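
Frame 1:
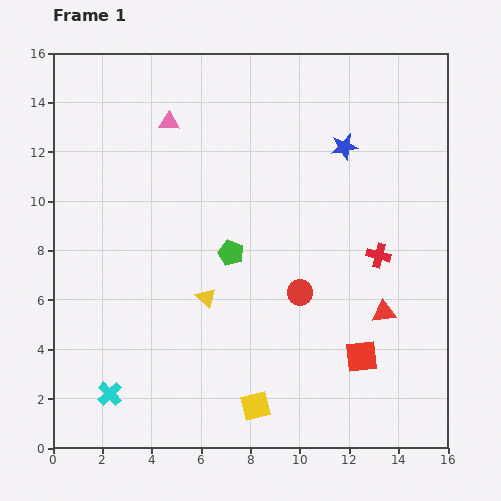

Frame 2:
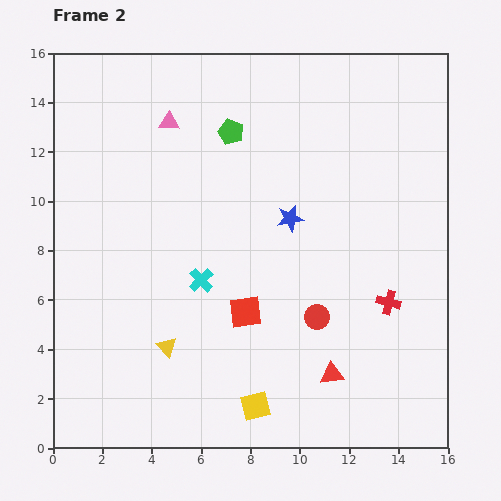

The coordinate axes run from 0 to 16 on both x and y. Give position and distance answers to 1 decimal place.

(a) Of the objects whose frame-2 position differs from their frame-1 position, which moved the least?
the red circle

(moved 1.2)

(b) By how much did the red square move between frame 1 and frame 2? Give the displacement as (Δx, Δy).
(-4.7, 1.8)

The red square was at (12.5, 3.7) in frame 1 and (7.8, 5.5) in frame 2.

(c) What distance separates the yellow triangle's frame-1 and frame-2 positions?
2.6

The yellow triangle moved from (6.2, 6.1) to (4.6, 4.1), a distance of √(1.6² + 2.0²) ≈ 2.6.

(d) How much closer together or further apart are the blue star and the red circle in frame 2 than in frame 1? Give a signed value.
-2.1

Distance in frame 1: 6.2. Distance in frame 2: 4.1.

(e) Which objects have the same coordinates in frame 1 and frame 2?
the pink triangle, the yellow square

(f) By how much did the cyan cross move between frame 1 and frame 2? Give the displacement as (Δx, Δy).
(3.7, 4.6)

The cyan cross was at (2.3, 2.2) in frame 1 and (6.0, 6.8) in frame 2.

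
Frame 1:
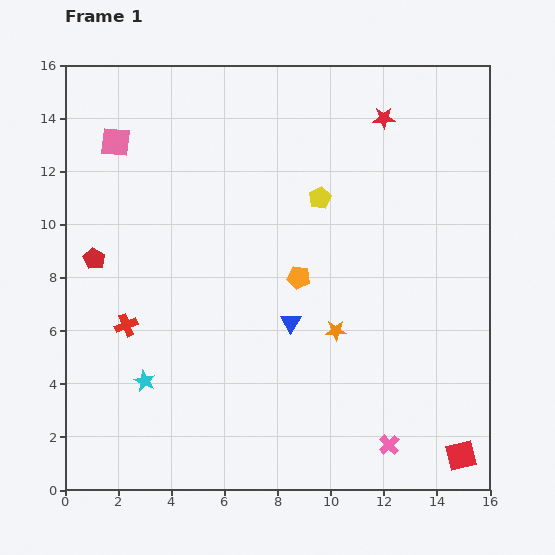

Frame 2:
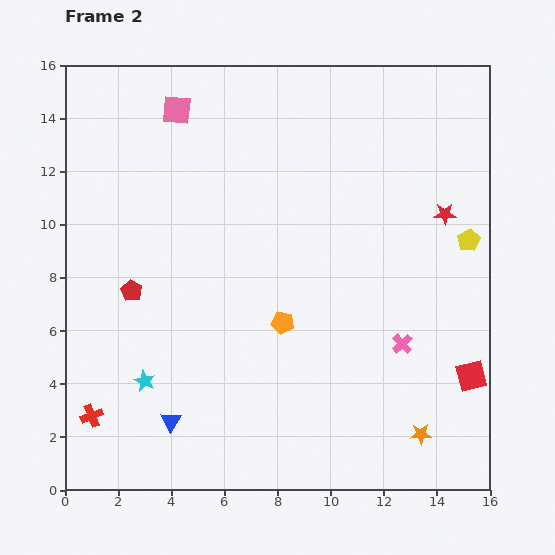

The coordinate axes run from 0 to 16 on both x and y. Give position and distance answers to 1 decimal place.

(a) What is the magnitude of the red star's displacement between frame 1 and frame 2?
4.3

The red star moved from (12.0, 14.0) to (14.3, 10.4), a distance of √(2.3² + 3.6²) ≈ 4.3.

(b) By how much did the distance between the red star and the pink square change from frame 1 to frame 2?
+0.7

Distance in frame 1: 10.1. Distance in frame 2: 10.8.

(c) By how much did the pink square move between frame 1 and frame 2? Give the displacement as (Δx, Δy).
(2.3, 1.2)

The pink square was at (1.9, 13.1) in frame 1 and (4.2, 14.3) in frame 2.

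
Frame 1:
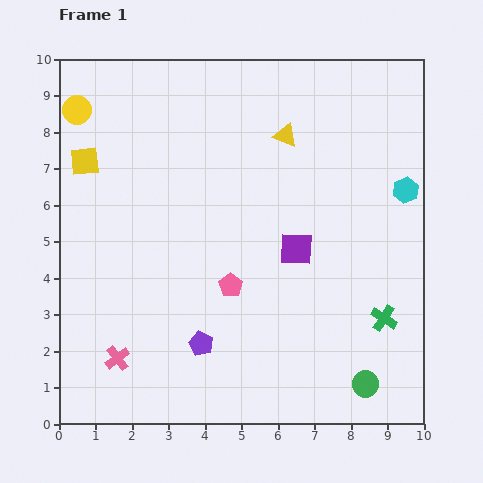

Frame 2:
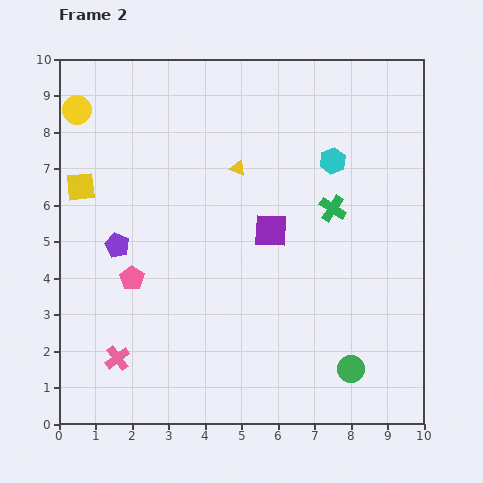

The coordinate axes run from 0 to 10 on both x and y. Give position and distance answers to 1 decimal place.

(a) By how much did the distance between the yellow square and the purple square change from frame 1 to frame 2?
-1.0

Distance in frame 1: 6.3. Distance in frame 2: 5.3.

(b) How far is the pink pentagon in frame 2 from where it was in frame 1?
2.7

The pink pentagon moved from (4.7, 3.8) to (2.0, 4.0), a distance of √(2.7² + 0.2²) ≈ 2.7.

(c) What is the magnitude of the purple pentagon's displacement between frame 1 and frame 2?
3.5

The purple pentagon moved from (3.9, 2.2) to (1.6, 4.9), a distance of √(2.3² + 2.7²) ≈ 3.5.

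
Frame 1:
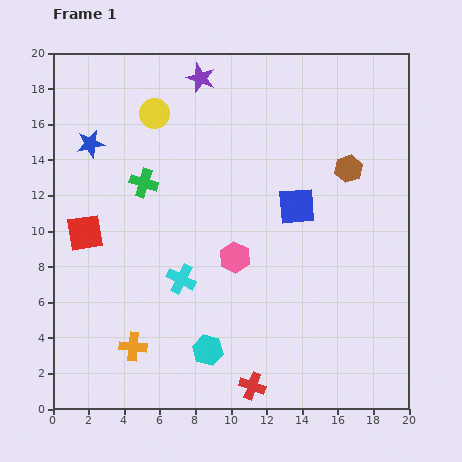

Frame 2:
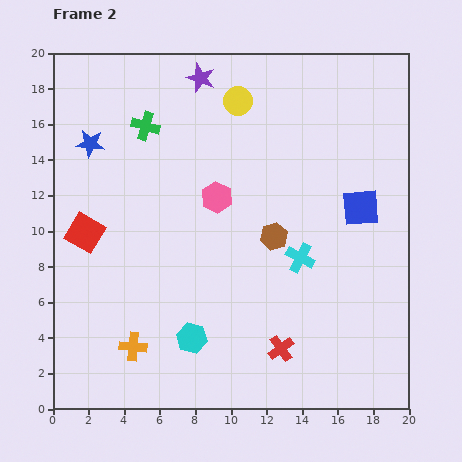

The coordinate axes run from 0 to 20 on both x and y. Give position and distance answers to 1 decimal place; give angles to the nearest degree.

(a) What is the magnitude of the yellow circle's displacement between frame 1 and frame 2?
4.8

The yellow circle moved from (5.7, 16.6) to (10.4, 17.3), a distance of √(4.7² + 0.7²) ≈ 4.8.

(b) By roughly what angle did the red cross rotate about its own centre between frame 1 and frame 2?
34° clockwise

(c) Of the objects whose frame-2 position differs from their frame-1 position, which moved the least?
the cyan hexagon

(moved 1.1)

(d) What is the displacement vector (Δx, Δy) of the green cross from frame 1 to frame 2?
(0.1, 3.2)

The green cross was at (5.1, 12.7) in frame 1 and (5.2, 15.9) in frame 2.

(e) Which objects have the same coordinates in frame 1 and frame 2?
the purple star, the blue star, the orange cross, the red square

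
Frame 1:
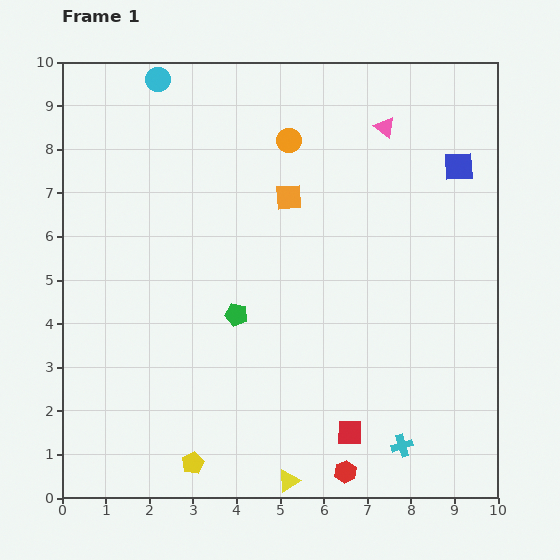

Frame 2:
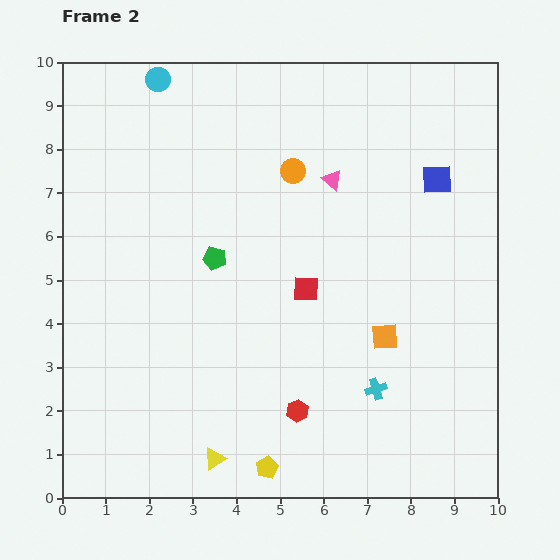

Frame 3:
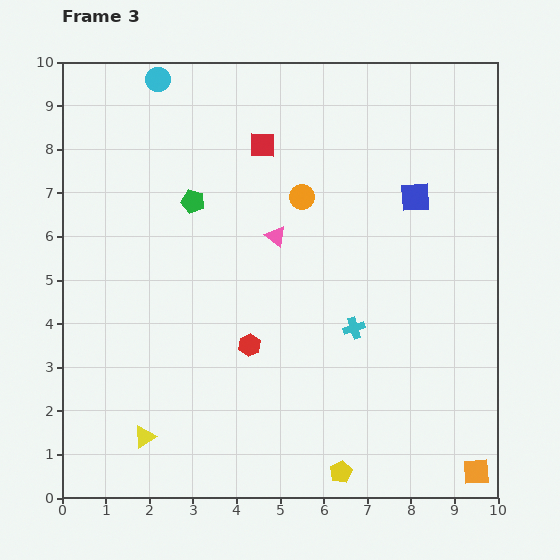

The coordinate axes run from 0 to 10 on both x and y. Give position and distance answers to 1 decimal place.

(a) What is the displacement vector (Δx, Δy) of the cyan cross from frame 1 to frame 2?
(-0.6, 1.3)

The cyan cross was at (7.8, 1.2) in frame 1 and (7.2, 2.5) in frame 2.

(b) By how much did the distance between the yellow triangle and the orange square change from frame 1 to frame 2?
-1.7

Distance in frame 1: 6.5. Distance in frame 2: 4.8.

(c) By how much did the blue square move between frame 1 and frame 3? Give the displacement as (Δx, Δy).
(-1.0, -0.7)

The blue square was at (9.1, 7.6) in frame 1 and (8.1, 6.9) in frame 3.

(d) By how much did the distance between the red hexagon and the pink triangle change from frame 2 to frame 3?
-2.8

Distance in frame 2: 5.4. Distance in frame 3: 2.6.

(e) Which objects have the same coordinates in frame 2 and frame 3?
the cyan circle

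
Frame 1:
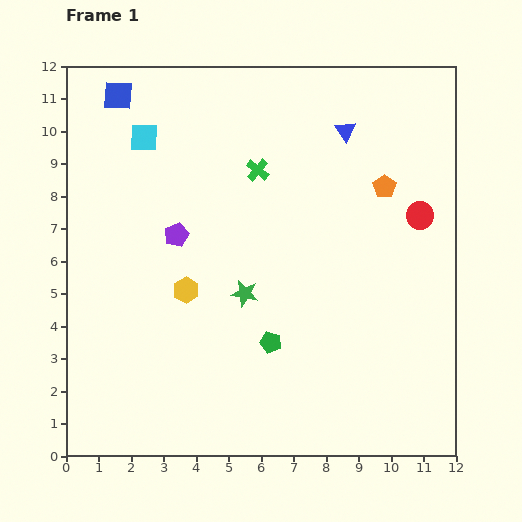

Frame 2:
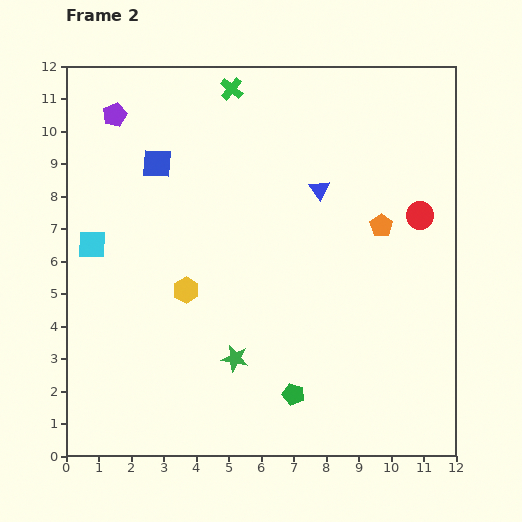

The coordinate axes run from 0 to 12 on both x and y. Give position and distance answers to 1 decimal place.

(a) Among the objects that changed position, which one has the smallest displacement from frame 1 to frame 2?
the orange pentagon

(moved 1.2)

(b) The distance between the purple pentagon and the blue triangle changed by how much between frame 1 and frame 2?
+0.6

Distance in frame 1: 6.1. Distance in frame 2: 6.7.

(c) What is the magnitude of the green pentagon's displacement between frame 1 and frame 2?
1.7

The green pentagon moved from (6.3, 3.5) to (7.0, 1.9), a distance of √(0.7² + 1.6²) ≈ 1.7.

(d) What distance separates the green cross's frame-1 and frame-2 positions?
2.6

The green cross moved from (5.9, 8.8) to (5.1, 11.3), a distance of √(0.8² + 2.5²) ≈ 2.6.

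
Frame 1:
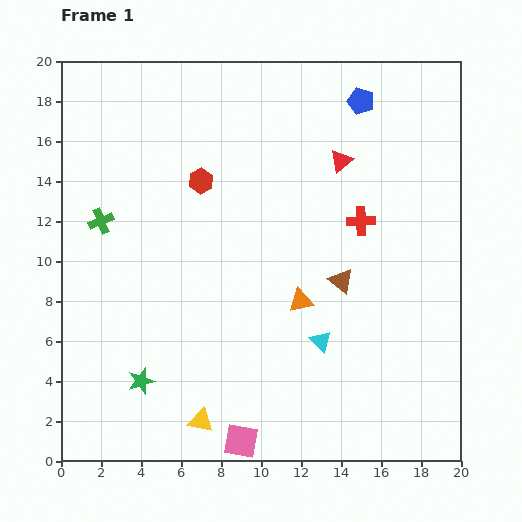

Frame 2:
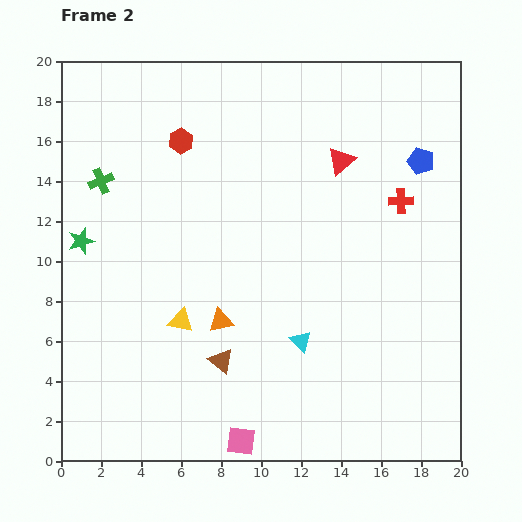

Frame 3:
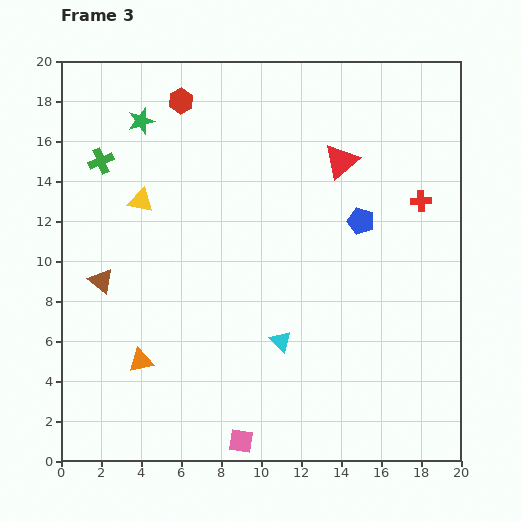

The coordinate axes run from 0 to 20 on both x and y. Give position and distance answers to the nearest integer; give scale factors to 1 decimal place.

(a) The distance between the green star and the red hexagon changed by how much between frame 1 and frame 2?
-3

Distance in frame 1: 10. Distance in frame 2: 7.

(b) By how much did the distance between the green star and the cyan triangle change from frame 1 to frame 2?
+3

Distance in frame 1: 9. Distance in frame 2: 12.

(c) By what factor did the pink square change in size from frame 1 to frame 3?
0.7×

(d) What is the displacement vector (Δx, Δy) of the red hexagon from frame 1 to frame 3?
(-1, 4)

The red hexagon was at (7, 14) in frame 1 and (6, 18) in frame 3.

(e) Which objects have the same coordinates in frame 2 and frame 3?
the red triangle, the pink square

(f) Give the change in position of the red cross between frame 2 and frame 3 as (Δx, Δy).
(1, 0)

The red cross was at (17, 13) in frame 2 and (18, 13) in frame 3.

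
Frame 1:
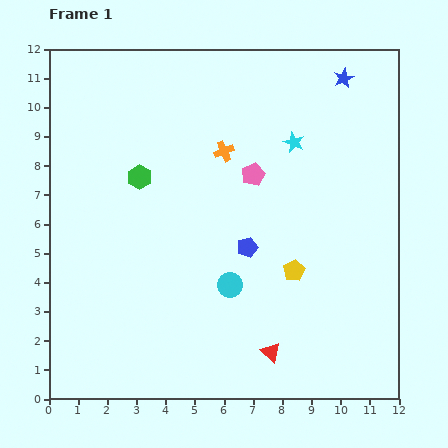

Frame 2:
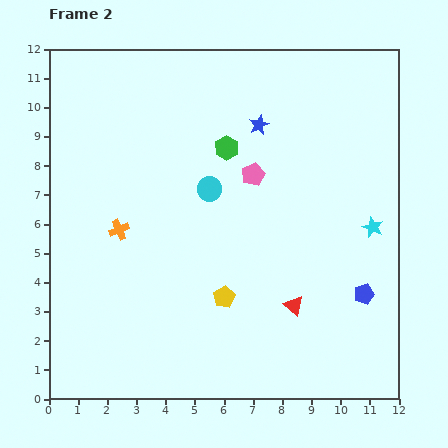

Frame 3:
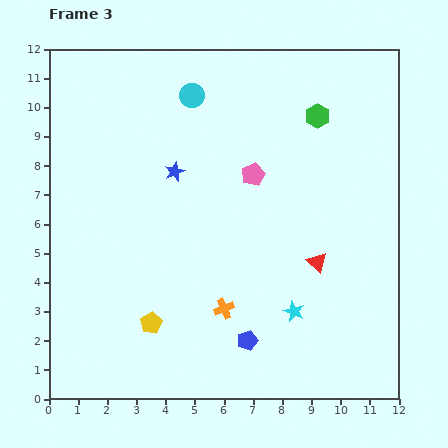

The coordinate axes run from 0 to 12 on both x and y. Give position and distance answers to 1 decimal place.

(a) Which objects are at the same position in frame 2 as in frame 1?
the pink pentagon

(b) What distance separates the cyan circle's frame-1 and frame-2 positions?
3.4

The cyan circle moved from (6.2, 3.9) to (5.5, 7.2), a distance of √(0.7² + 3.3²) ≈ 3.4.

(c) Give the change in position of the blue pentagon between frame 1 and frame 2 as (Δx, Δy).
(4.0, -1.6)

The blue pentagon was at (6.8, 5.2) in frame 1 and (10.8, 3.6) in frame 2.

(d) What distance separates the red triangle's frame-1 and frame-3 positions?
3.5

The red triangle moved from (7.6, 1.6) to (9.2, 4.7), a distance of √(1.6² + 3.1²) ≈ 3.5.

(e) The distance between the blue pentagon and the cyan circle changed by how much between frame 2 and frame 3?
+2.2

Distance in frame 2: 6.4. Distance in frame 3: 8.6.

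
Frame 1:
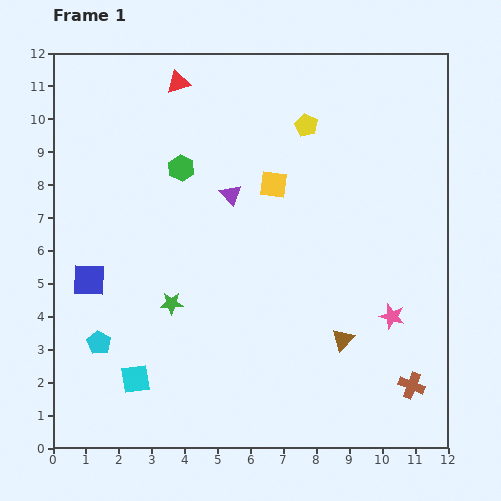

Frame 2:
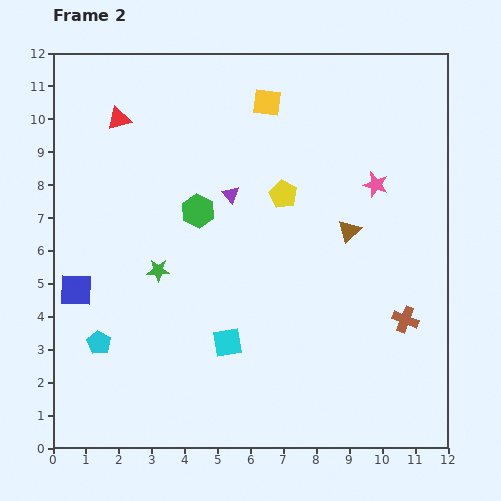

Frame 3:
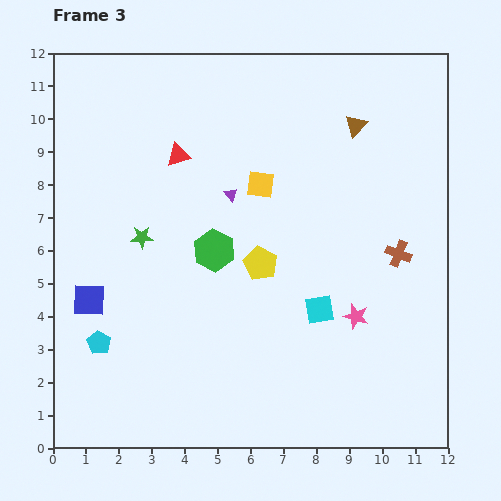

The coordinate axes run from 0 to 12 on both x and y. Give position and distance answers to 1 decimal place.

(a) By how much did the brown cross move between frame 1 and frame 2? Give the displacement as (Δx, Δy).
(-0.2, 2.0)

The brown cross was at (10.9, 1.9) in frame 1 and (10.7, 3.9) in frame 2.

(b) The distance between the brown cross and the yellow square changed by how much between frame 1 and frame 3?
-2.7

Distance in frame 1: 7.4. Distance in frame 3: 4.7.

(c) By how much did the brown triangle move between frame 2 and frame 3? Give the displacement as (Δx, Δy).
(0.2, 3.2)

The brown triangle was at (9.0, 6.6) in frame 2 and (9.2, 9.8) in frame 3.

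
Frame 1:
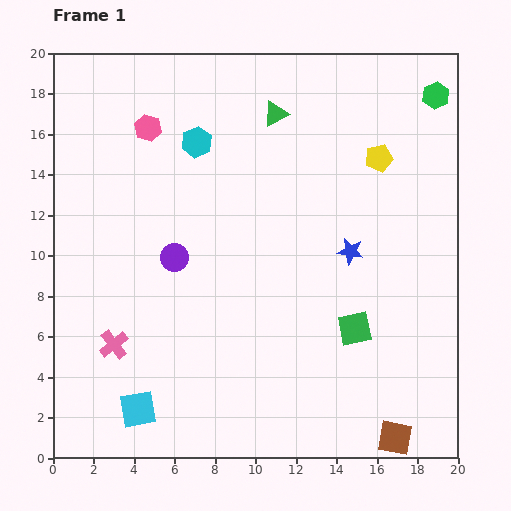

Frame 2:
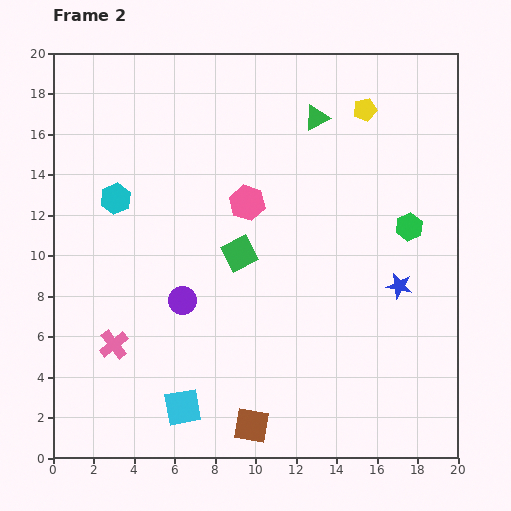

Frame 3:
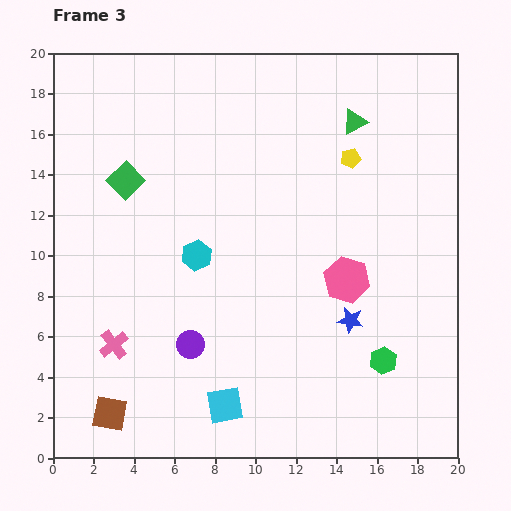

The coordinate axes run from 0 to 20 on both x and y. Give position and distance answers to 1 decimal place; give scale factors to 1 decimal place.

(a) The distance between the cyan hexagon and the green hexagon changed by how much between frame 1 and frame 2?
+2.6

Distance in frame 1: 12.0. Distance in frame 2: 14.6.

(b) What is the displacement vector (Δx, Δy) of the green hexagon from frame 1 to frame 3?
(-2.6, -13.1)

The green hexagon was at (18.9, 17.9) in frame 1 and (16.3, 4.8) in frame 3.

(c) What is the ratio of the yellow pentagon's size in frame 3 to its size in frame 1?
0.7×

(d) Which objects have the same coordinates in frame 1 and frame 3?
the pink cross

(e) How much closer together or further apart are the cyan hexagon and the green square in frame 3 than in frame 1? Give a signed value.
-7.0

Distance in frame 1: 12.1. Distance in frame 3: 5.1.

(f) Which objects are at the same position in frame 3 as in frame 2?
the pink cross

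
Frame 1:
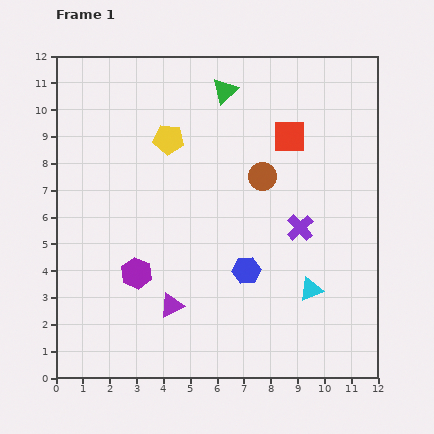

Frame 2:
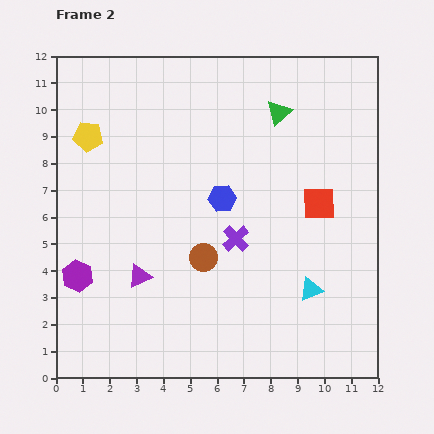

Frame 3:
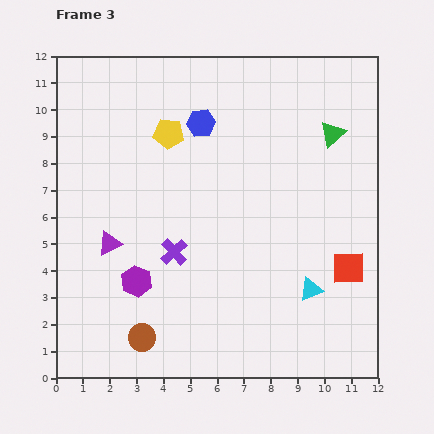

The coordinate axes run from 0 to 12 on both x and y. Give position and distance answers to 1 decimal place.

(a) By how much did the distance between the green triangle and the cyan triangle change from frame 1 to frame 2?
-1.4

Distance in frame 1: 8.1. Distance in frame 2: 6.7.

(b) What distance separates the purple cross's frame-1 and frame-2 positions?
2.4

The purple cross moved from (9.1, 5.6) to (6.7, 5.2), a distance of √(2.4² + 0.4²) ≈ 2.4.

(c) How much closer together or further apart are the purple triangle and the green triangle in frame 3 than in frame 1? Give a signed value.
+1.1

Distance in frame 1: 8.2. Distance in frame 3: 9.3.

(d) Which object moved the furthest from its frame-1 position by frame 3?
the brown circle

(moved 7.5; next 5.8)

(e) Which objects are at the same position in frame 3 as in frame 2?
the cyan triangle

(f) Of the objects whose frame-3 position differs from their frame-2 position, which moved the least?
the purple triangle

(moved 1.6)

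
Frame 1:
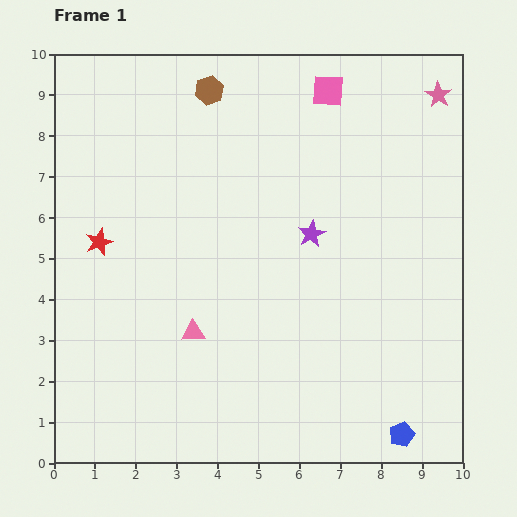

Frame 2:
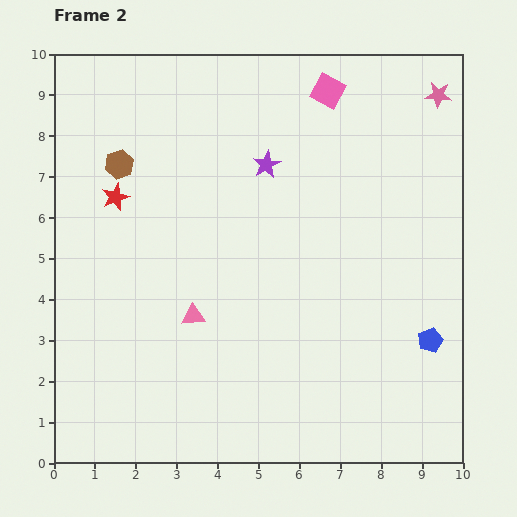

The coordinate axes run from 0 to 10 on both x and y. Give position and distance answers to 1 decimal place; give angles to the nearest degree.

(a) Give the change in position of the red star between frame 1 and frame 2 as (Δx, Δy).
(0.4, 1.1)

The red star was at (1.1, 5.4) in frame 1 and (1.5, 6.5) in frame 2.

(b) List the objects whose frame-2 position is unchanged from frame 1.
the pink square, the pink star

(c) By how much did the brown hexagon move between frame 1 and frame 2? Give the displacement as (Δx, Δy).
(-2.2, -1.8)

The brown hexagon was at (3.8, 9.1) in frame 1 and (1.6, 7.3) in frame 2.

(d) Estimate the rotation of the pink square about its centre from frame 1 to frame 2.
26° clockwise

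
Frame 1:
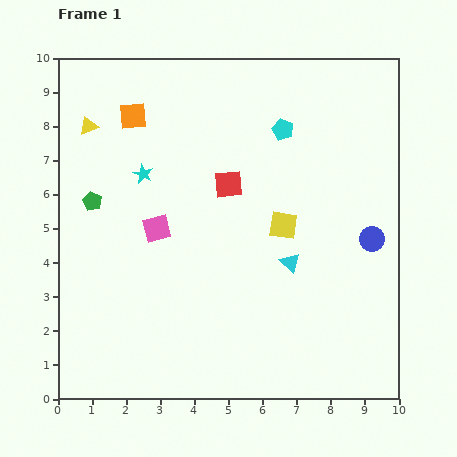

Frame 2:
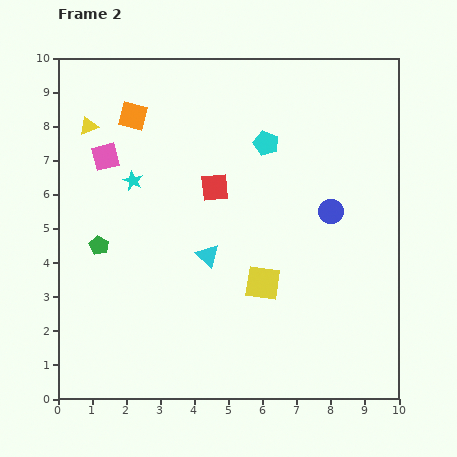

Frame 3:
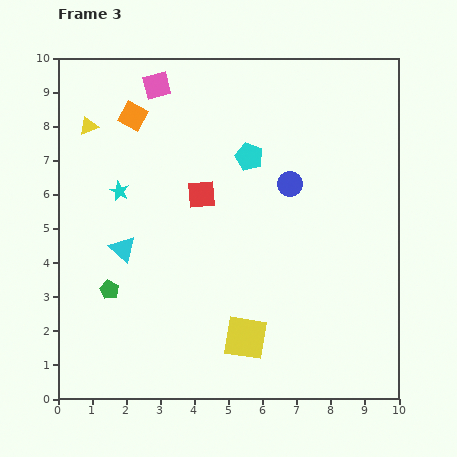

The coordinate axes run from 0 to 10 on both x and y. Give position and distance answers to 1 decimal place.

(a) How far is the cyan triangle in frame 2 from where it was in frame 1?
2.4

The cyan triangle moved from (6.8, 4.0) to (4.4, 4.2), a distance of √(2.4² + 0.2²) ≈ 2.4.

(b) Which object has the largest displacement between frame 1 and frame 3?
the cyan triangle

(moved 4.9; next 4.2)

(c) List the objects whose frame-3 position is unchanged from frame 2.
the yellow triangle, the orange square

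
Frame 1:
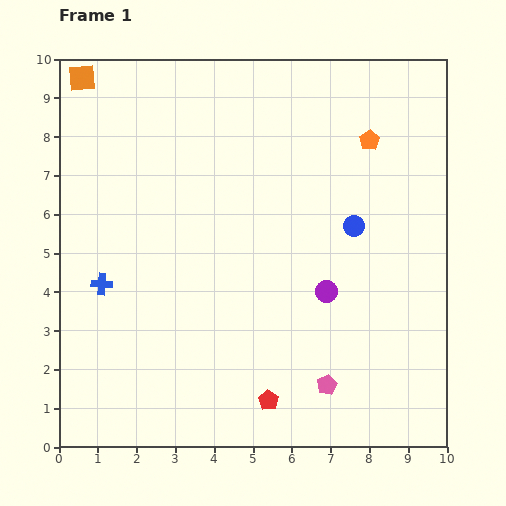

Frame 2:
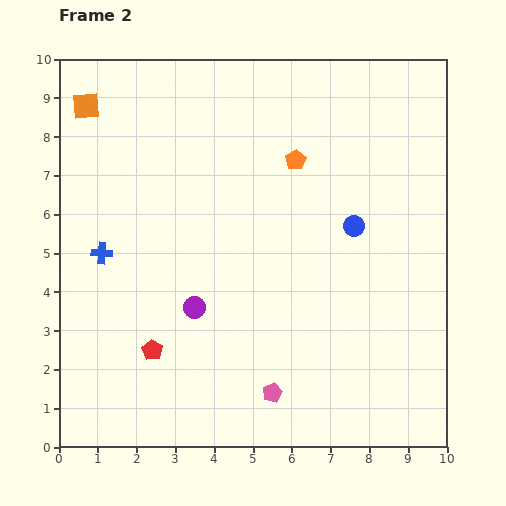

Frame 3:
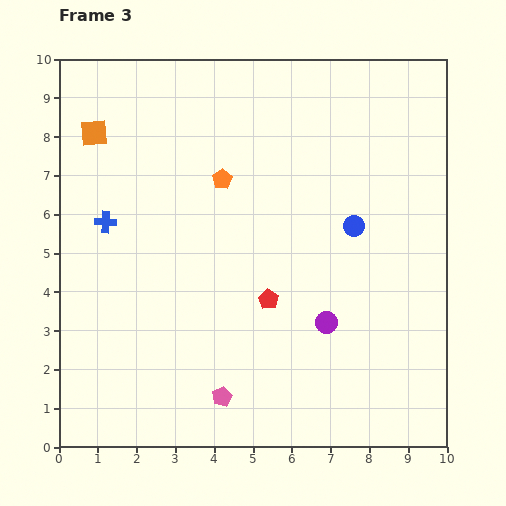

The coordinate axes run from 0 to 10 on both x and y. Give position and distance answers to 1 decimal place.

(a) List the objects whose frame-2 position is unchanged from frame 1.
the blue circle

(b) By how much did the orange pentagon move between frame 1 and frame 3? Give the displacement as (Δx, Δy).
(-3.8, -1.0)

The orange pentagon was at (8.0, 7.9) in frame 1 and (4.2, 6.9) in frame 3.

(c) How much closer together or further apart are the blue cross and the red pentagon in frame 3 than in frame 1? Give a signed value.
-0.5

Distance in frame 1: 5.2. Distance in frame 3: 4.7.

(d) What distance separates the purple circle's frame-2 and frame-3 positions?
3.4

The purple circle moved from (3.5, 3.6) to (6.9, 3.2), a distance of √(3.4² + 0.4²) ≈ 3.4.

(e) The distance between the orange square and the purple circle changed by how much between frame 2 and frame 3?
+1.8

Distance in frame 2: 5.9. Distance in frame 3: 7.7.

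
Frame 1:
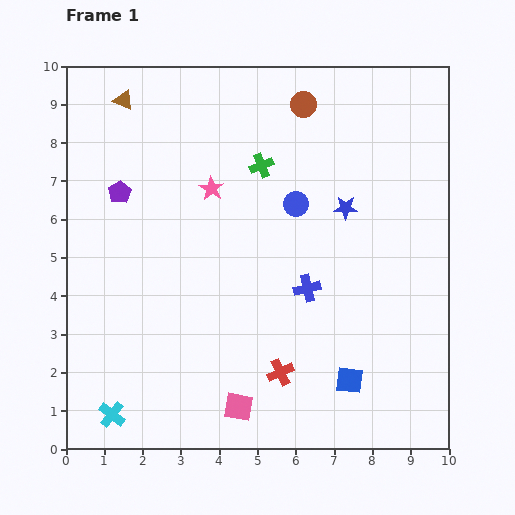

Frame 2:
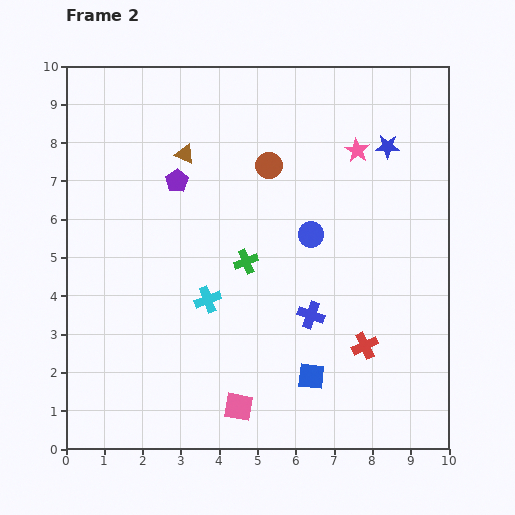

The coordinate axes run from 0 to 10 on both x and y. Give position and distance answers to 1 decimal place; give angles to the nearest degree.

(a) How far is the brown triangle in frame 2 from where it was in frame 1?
2.1

The brown triangle moved from (1.5, 9.1) to (3.1, 7.7), a distance of √(1.6² + 1.4²) ≈ 2.1.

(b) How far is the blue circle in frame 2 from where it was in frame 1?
0.9

The blue circle moved from (6.0, 6.4) to (6.4, 5.6), a distance of √(0.4² + 0.8²) ≈ 0.9.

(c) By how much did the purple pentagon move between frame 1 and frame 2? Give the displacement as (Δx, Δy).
(1.5, 0.3)

The purple pentagon was at (1.4, 6.7) in frame 1 and (2.9, 7.0) in frame 2.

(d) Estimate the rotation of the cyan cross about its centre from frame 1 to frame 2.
31° clockwise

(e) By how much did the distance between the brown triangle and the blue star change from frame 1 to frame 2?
-1.1

Distance in frame 1: 6.4. Distance in frame 2: 5.3.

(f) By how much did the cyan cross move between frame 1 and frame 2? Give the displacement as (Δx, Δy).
(2.5, 3.0)

The cyan cross was at (1.2, 0.9) in frame 1 and (3.7, 3.9) in frame 2.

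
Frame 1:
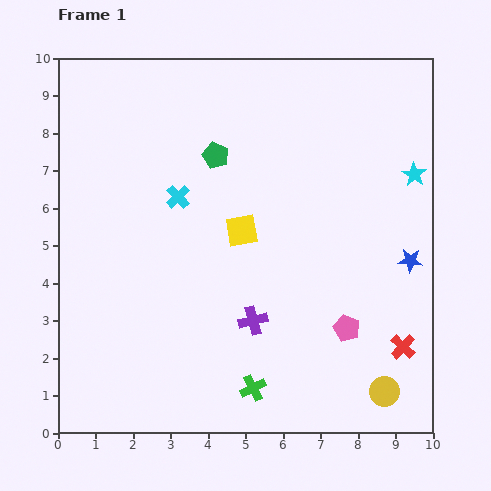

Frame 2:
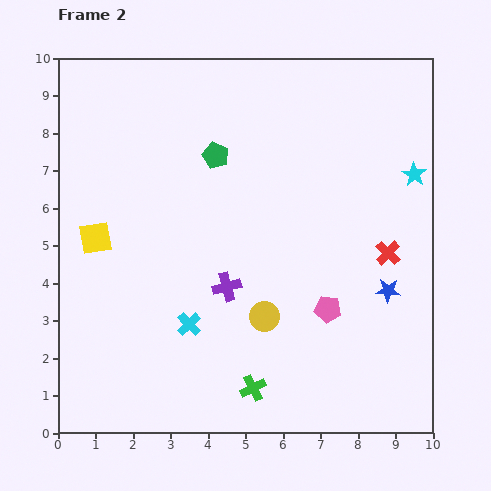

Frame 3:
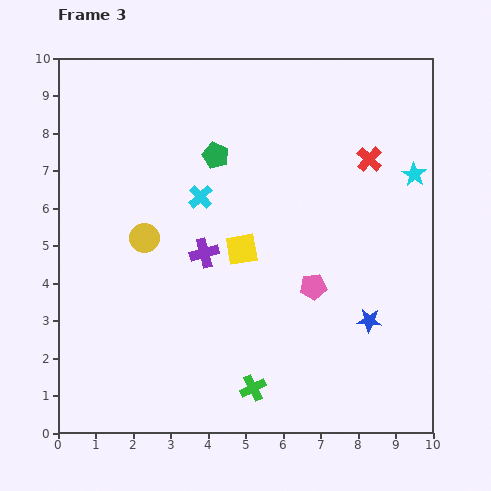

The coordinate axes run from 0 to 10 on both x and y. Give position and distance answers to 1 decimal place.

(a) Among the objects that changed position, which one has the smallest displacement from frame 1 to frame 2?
the pink pentagon

(moved 0.7)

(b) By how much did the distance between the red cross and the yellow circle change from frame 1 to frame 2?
+2.4

Distance in frame 1: 1.3. Distance in frame 2: 3.7.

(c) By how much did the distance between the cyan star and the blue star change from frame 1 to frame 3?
+1.8

Distance in frame 1: 2.3. Distance in frame 3: 4.1.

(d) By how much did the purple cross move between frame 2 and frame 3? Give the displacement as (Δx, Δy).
(-0.6, 0.9)

The purple cross was at (4.5, 3.9) in frame 2 and (3.9, 4.8) in frame 3.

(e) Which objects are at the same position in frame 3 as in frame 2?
the green pentagon, the cyan star, the green cross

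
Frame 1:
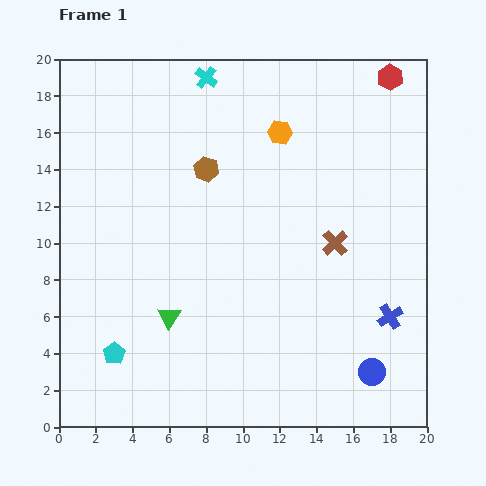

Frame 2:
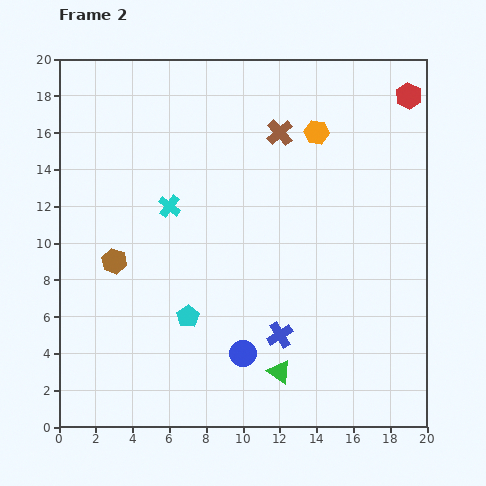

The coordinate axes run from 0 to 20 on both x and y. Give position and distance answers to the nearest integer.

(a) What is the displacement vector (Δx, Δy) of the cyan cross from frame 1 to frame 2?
(-2, -7)

The cyan cross was at (8, 19) in frame 1 and (6, 12) in frame 2.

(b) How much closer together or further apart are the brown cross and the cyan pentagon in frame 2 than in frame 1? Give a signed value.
-2

Distance in frame 1: 13. Distance in frame 2: 11.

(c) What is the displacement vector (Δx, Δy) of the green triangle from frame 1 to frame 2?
(6, -3)

The green triangle was at (6, 6) in frame 1 and (12, 3) in frame 2.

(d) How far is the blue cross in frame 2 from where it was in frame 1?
6

The blue cross moved from (18, 6) to (12, 5), a distance of √(6² + 1²) ≈ 6.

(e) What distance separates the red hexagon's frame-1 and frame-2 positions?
1

The red hexagon moved from (18, 19) to (19, 18), a distance of √(1² + 1²) ≈ 1.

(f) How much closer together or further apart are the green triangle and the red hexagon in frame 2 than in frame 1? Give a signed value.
-1

Distance in frame 1: 18. Distance in frame 2: 17.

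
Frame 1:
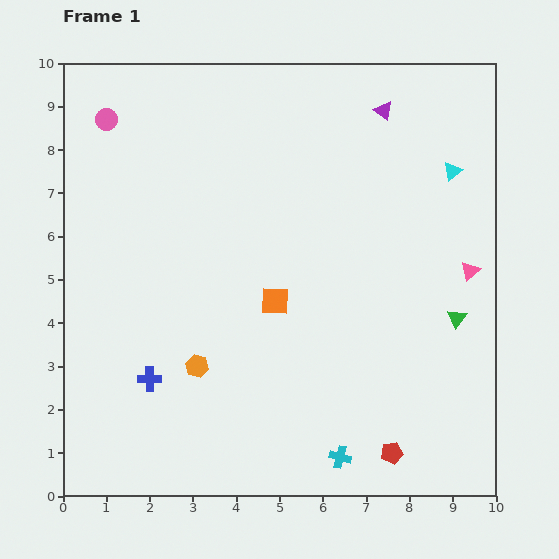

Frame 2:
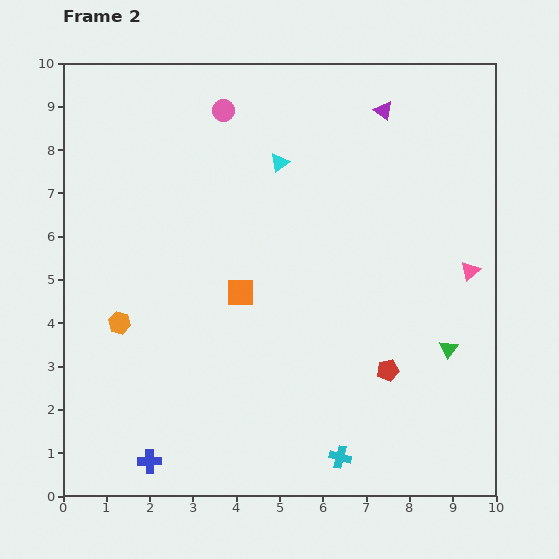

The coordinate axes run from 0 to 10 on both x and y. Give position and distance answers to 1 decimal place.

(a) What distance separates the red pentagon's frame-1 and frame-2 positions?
1.9

The red pentagon moved from (7.6, 1.0) to (7.5, 2.9), a distance of √(0.1² + 1.9²) ≈ 1.9.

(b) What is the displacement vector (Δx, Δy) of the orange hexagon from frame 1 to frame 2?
(-1.8, 1.0)

The orange hexagon was at (3.1, 3.0) in frame 1 and (1.3, 4.0) in frame 2.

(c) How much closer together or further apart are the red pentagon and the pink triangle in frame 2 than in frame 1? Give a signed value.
-1.6

Distance in frame 1: 4.6. Distance in frame 2: 3.0.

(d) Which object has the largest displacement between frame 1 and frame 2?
the cyan triangle

(moved 4.0; next 2.7)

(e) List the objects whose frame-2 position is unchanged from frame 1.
the cyan cross, the pink triangle, the purple triangle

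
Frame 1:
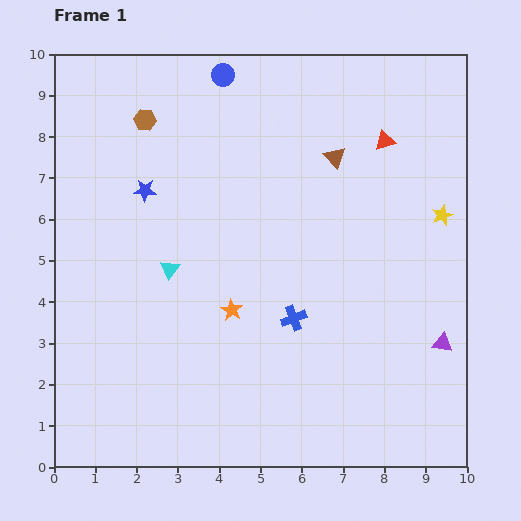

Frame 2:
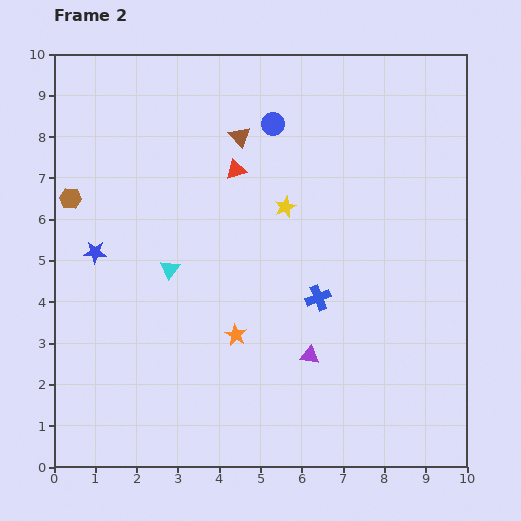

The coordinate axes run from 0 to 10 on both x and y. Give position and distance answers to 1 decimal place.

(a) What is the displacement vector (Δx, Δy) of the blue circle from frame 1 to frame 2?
(1.2, -1.2)

The blue circle was at (4.1, 9.5) in frame 1 and (5.3, 8.3) in frame 2.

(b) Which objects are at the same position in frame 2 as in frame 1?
the cyan triangle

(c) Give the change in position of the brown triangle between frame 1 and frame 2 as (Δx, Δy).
(-2.3, 0.5)

The brown triangle was at (6.8, 7.5) in frame 1 and (4.5, 8.0) in frame 2.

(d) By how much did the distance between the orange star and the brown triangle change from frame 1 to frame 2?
+0.3

Distance in frame 1: 4.5. Distance in frame 2: 4.8.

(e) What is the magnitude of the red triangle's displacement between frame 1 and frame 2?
3.7

The red triangle moved from (8.0, 7.9) to (4.4, 7.2), a distance of √(3.6² + 0.7²) ≈ 3.7.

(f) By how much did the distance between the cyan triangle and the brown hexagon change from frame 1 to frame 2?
-0.7

Distance in frame 1: 3.6. Distance in frame 2: 2.9.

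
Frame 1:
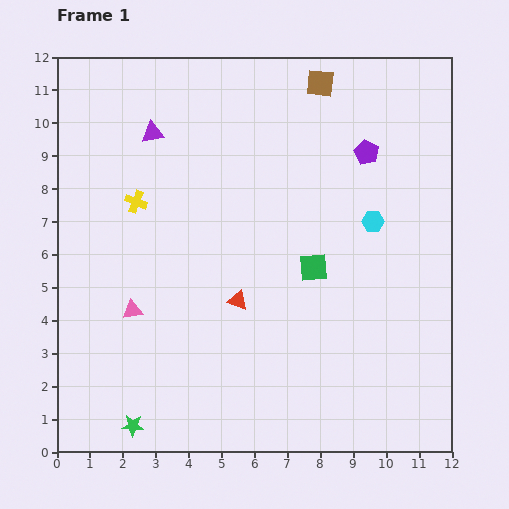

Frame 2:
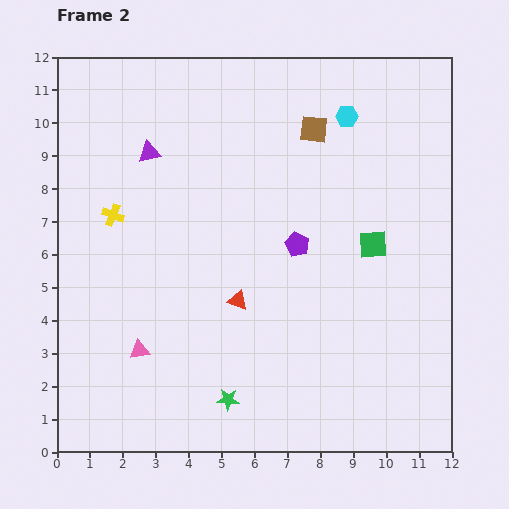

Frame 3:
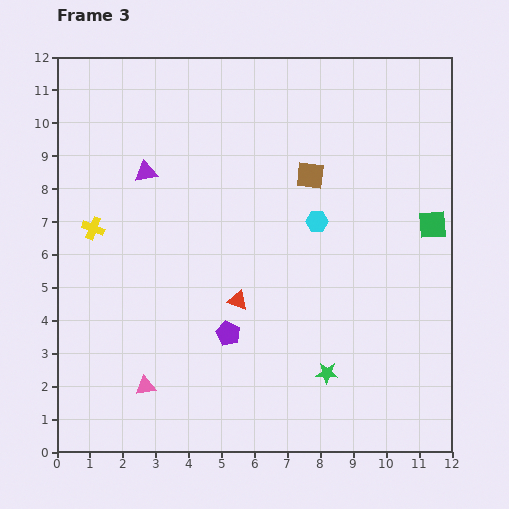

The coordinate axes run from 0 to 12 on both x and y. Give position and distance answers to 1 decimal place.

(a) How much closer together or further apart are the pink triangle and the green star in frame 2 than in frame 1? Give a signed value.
-0.4

Distance in frame 1: 3.5. Distance in frame 2: 3.1.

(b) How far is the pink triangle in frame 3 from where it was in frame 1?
2.3

The pink triangle moved from (2.3, 4.3) to (2.7, 2.0), a distance of √(0.4² + 2.3²) ≈ 2.3.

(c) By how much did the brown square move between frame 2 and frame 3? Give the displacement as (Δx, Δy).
(-0.1, -1.4)

The brown square was at (7.8, 9.8) in frame 2 and (7.7, 8.4) in frame 3.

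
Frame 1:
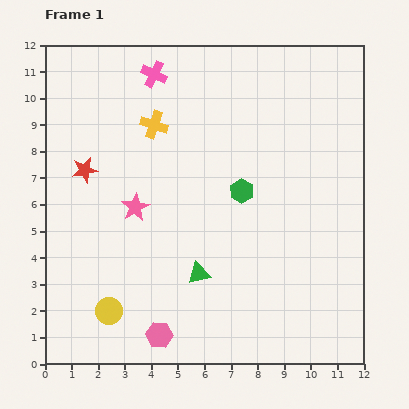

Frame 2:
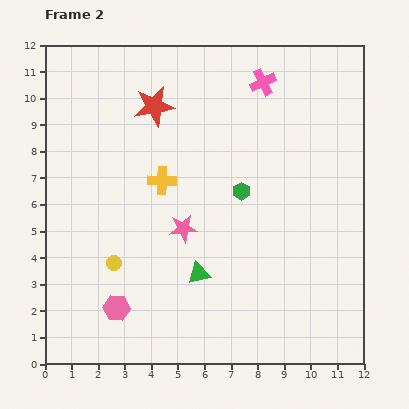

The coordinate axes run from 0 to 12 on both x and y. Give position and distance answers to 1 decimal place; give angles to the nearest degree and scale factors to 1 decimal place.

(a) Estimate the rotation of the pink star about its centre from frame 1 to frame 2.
23° clockwise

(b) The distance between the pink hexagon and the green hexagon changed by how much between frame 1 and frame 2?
+0.2

Distance in frame 1: 6.2. Distance in frame 2: 6.4.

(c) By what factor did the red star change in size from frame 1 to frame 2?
1.5×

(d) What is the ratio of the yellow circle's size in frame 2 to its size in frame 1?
0.6×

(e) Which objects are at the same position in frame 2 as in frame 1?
the green triangle, the green hexagon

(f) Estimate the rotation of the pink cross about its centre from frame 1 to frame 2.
39° clockwise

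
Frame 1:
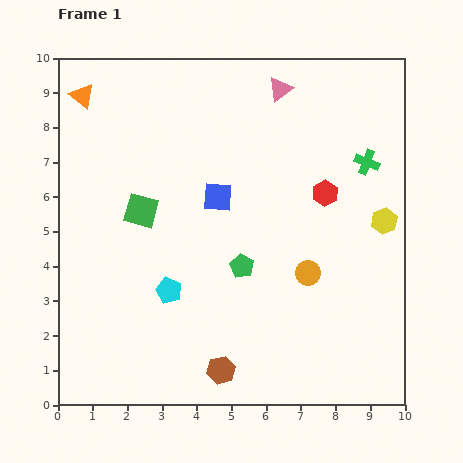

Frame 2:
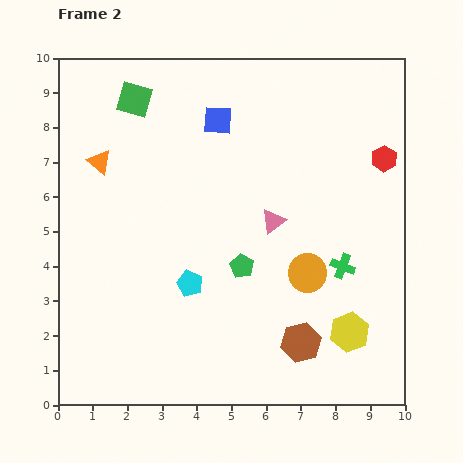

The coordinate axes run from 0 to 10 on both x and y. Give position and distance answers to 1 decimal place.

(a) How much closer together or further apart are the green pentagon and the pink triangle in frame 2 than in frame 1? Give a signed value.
-3.6

Distance in frame 1: 5.2. Distance in frame 2: 1.6.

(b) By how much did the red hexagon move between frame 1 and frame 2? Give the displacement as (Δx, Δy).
(1.7, 1.0)

The red hexagon was at (7.7, 6.1) in frame 1 and (9.4, 7.1) in frame 2.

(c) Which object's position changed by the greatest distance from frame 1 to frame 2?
the pink triangle

(moved 3.8; next 3.4)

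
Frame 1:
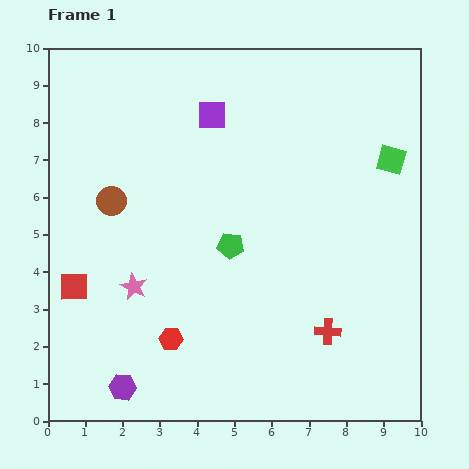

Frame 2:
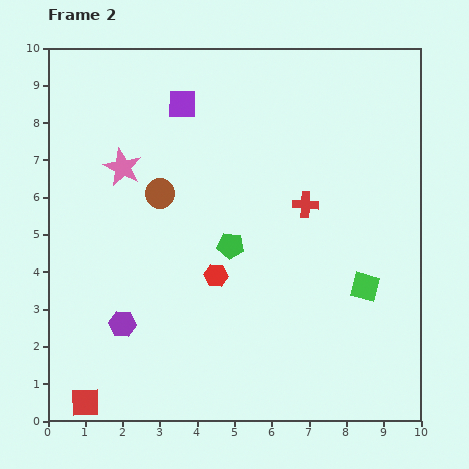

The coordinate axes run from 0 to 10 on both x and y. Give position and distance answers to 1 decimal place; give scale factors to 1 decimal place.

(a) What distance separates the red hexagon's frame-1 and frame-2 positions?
2.1

The red hexagon moved from (3.3, 2.2) to (4.5, 3.9), a distance of √(1.2² + 1.7²) ≈ 2.1.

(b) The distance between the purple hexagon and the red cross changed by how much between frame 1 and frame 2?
+0.2

Distance in frame 1: 5.7. Distance in frame 2: 5.9.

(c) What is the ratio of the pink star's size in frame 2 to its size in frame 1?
1.4×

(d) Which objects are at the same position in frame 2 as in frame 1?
the green pentagon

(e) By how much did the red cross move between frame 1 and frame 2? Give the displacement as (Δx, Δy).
(-0.6, 3.4)

The red cross was at (7.5, 2.4) in frame 1 and (6.9, 5.8) in frame 2.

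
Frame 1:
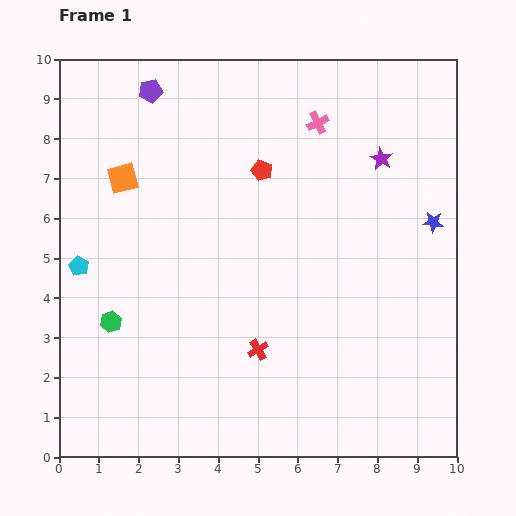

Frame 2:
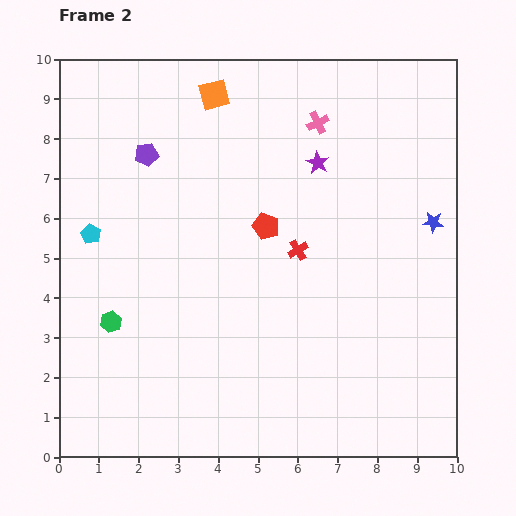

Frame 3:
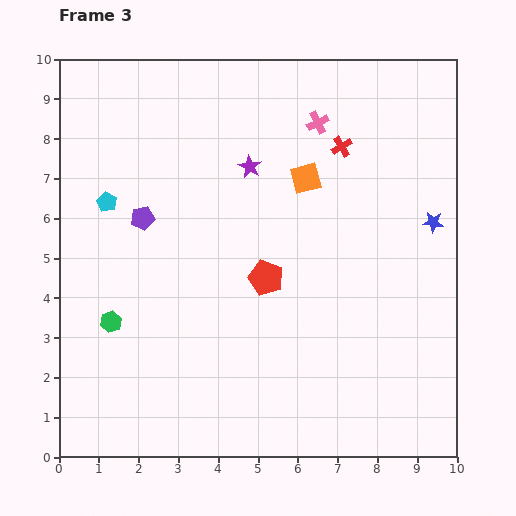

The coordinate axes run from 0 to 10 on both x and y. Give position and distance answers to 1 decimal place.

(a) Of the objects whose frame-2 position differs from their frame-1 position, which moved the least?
the cyan pentagon

(moved 0.9)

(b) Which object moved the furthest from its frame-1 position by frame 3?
the red cross

(moved 5.5; next 4.6)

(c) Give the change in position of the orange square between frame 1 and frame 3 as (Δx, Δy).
(4.6, 0.0)

The orange square was at (1.6, 7.0) in frame 1 and (6.2, 7.0) in frame 3.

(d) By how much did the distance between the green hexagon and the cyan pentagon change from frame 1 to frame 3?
+1.4

Distance in frame 1: 1.6. Distance in frame 3: 3.0.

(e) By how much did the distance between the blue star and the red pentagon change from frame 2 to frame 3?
+0.2

Distance in frame 2: 4.2. Distance in frame 3: 4.4.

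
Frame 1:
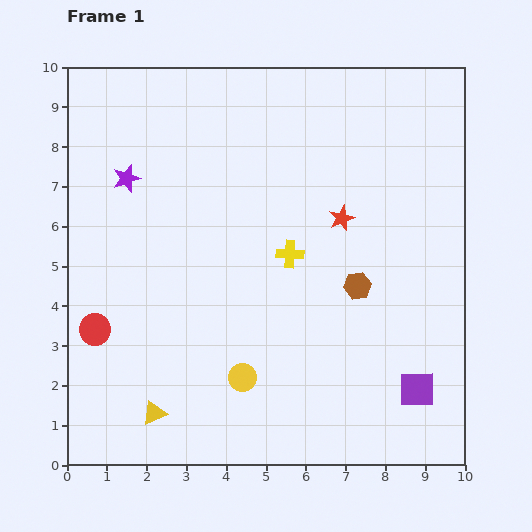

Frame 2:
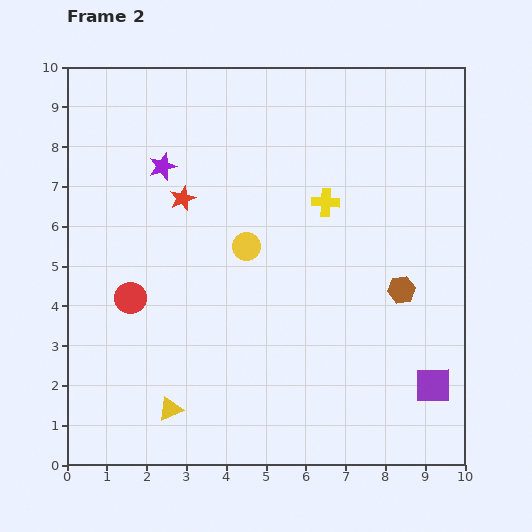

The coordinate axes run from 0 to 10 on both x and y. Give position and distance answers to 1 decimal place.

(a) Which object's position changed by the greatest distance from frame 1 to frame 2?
the red star

(moved 4.0; next 3.3)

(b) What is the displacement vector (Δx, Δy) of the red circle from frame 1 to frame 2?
(0.9, 0.8)

The red circle was at (0.7, 3.4) in frame 1 and (1.6, 4.2) in frame 2.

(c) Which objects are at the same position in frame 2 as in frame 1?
none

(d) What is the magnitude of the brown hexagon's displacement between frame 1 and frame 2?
1.1

The brown hexagon moved from (7.3, 4.5) to (8.4, 4.4), a distance of √(1.1² + 0.1²) ≈ 1.1.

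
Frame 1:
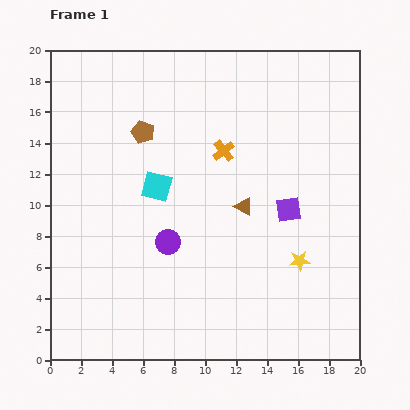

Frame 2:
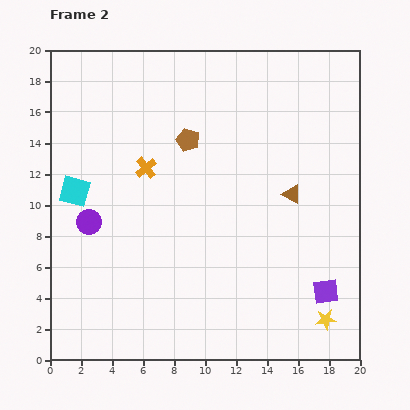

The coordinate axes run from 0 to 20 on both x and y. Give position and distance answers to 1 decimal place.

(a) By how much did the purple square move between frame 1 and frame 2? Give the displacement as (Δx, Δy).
(2.4, -5.3)

The purple square was at (15.4, 9.7) in frame 1 and (17.8, 4.4) in frame 2.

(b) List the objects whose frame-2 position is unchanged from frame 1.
none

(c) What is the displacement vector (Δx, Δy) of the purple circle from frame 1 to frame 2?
(-5.1, 1.3)

The purple circle was at (7.6, 7.6) in frame 1 and (2.5, 8.9) in frame 2.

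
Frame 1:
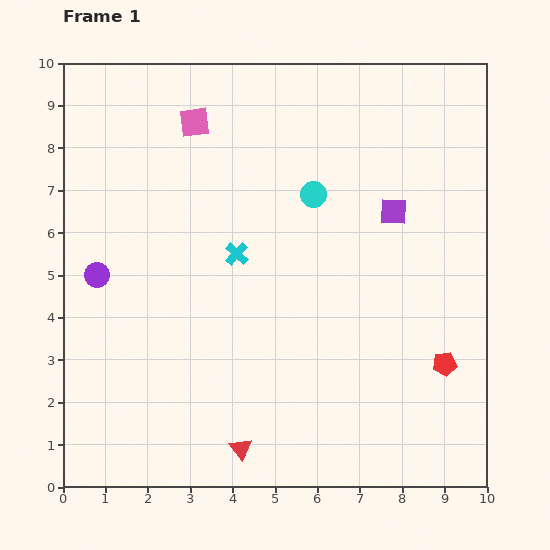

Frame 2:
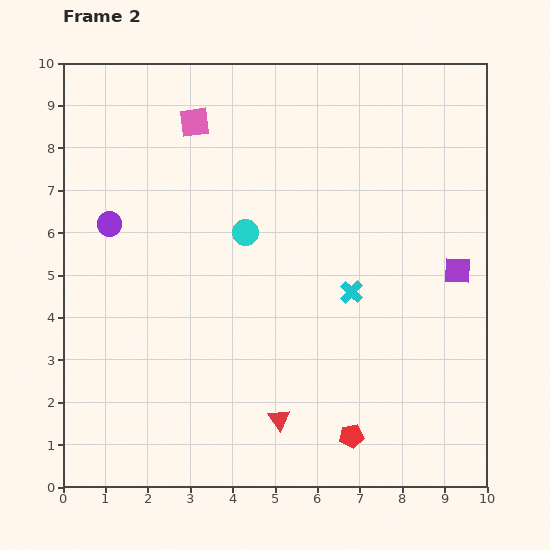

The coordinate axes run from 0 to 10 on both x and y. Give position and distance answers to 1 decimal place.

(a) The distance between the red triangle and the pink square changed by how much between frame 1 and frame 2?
-0.5

Distance in frame 1: 7.8. Distance in frame 2: 7.3.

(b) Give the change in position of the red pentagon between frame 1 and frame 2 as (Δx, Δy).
(-2.2, -1.7)

The red pentagon was at (9.0, 2.9) in frame 1 and (6.8, 1.2) in frame 2.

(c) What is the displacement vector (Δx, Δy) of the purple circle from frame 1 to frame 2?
(0.3, 1.2)

The purple circle was at (0.8, 5.0) in frame 1 and (1.1, 6.2) in frame 2.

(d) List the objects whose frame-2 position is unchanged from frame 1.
the pink square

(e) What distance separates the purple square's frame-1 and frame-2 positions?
2.1

The purple square moved from (7.8, 6.5) to (9.3, 5.1), a distance of √(1.5² + 1.4²) ≈ 2.1.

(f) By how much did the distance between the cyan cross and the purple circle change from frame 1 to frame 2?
+2.6

Distance in frame 1: 3.3. Distance in frame 2: 5.9.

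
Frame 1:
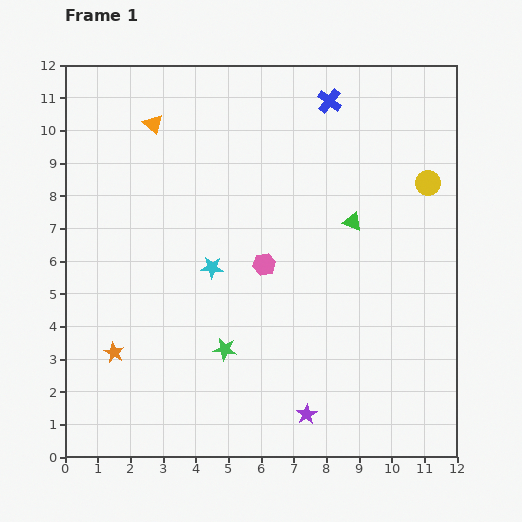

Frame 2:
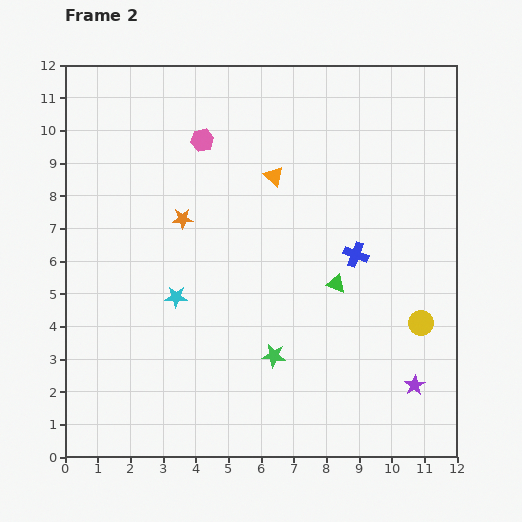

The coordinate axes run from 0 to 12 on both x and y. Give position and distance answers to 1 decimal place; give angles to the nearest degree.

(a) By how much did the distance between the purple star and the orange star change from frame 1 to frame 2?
+2.5

Distance in frame 1: 6.2. Distance in frame 2: 8.7.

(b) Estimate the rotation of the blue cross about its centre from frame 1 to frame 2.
18° counter-clockwise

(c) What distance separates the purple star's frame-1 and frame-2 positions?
3.4

The purple star moved from (7.4, 1.3) to (10.7, 2.2), a distance of √(3.3² + 0.9²) ≈ 3.4.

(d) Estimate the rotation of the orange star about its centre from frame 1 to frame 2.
28° counter-clockwise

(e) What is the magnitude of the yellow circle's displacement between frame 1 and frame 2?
4.3

The yellow circle moved from (11.1, 8.4) to (10.9, 4.1), a distance of √(0.2² + 4.3²) ≈ 4.3.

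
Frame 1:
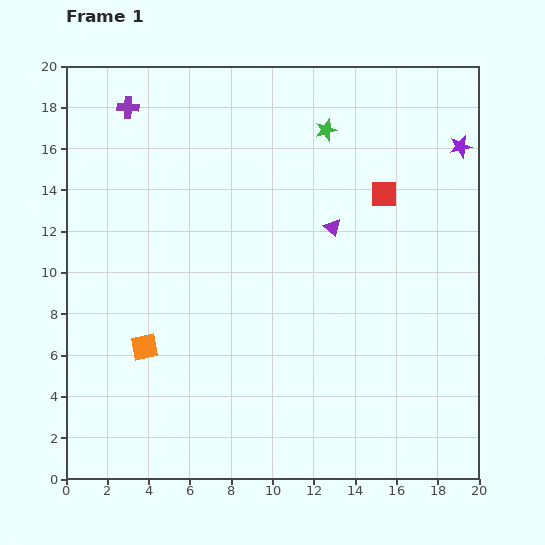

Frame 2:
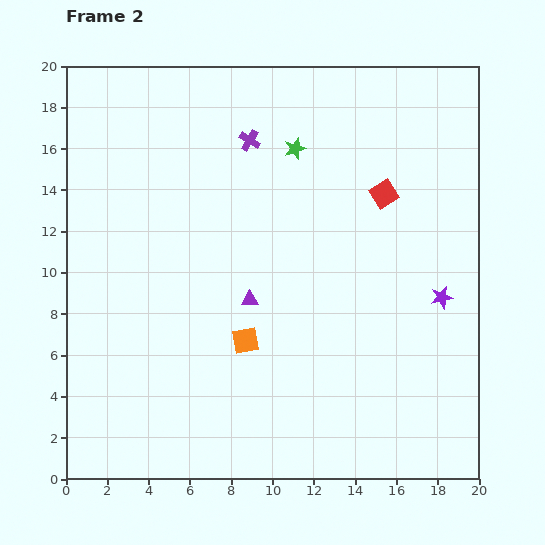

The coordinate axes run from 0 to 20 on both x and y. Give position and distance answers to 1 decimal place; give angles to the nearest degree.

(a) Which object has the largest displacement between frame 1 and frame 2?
the purple star

(moved 7.4; next 6.1)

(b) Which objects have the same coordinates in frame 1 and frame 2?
the red square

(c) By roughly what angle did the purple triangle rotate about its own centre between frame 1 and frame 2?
43° counter-clockwise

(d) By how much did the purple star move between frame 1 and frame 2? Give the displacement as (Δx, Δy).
(-0.9, -7.3)

The purple star was at (19.1, 16.1) in frame 1 and (18.2, 8.8) in frame 2.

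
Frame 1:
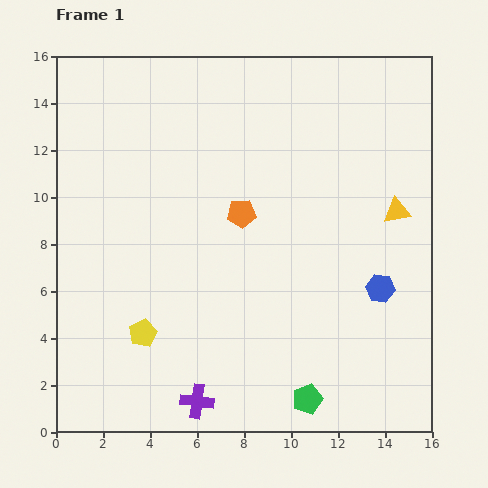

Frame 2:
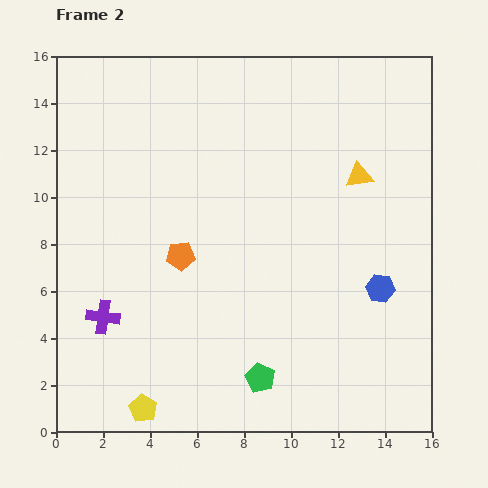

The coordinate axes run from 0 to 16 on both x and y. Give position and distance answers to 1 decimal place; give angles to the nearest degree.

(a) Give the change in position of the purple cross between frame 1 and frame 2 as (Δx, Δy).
(-4.0, 3.6)

The purple cross was at (6.0, 1.3) in frame 1 and (2.0, 4.9) in frame 2.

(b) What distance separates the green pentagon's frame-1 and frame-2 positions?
2.2

The green pentagon moved from (10.7, 1.4) to (8.7, 2.3), a distance of √(2.0² + 0.9²) ≈ 2.2.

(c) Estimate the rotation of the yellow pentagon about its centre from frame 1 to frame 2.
18° counter-clockwise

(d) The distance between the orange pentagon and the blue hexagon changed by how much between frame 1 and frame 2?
+1.9

Distance in frame 1: 6.7. Distance in frame 2: 8.6.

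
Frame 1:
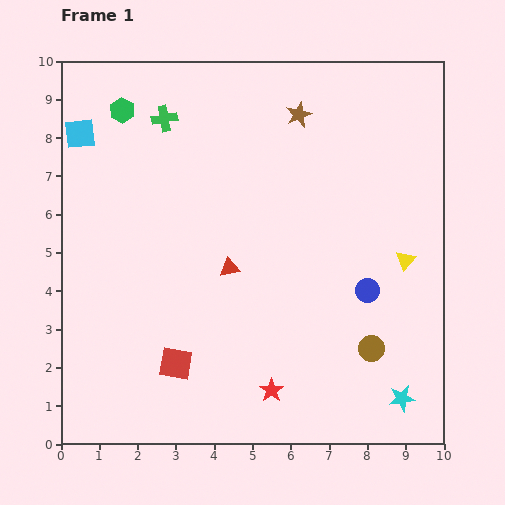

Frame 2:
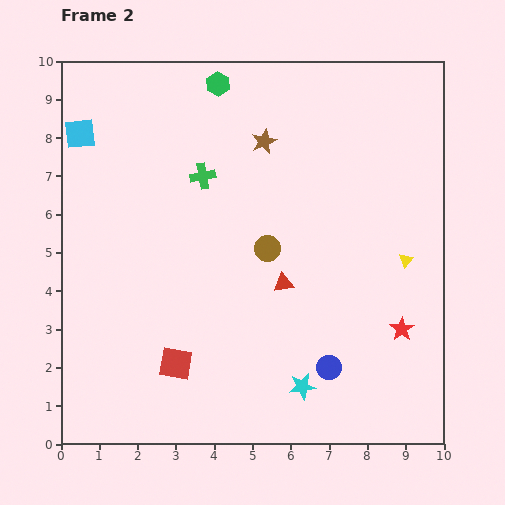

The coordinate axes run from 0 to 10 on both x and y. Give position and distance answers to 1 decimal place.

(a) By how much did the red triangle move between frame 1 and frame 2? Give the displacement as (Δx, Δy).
(1.4, -0.4)

The red triangle was at (4.4, 4.6) in frame 1 and (5.8, 4.2) in frame 2.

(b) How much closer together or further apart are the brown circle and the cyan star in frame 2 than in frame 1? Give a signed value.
+2.2

Distance in frame 1: 1.5. Distance in frame 2: 3.7.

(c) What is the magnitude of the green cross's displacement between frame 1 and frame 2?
1.8

The green cross moved from (2.7, 8.5) to (3.7, 7.0), a distance of √(1.0² + 1.5²) ≈ 1.8.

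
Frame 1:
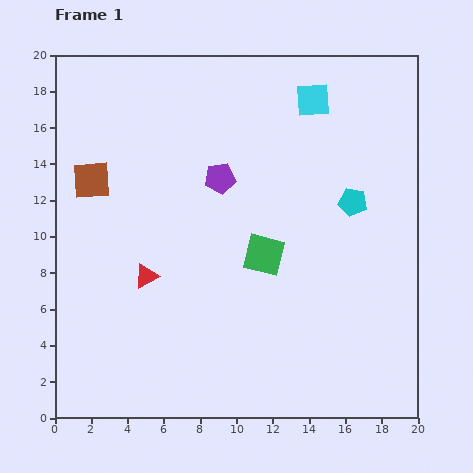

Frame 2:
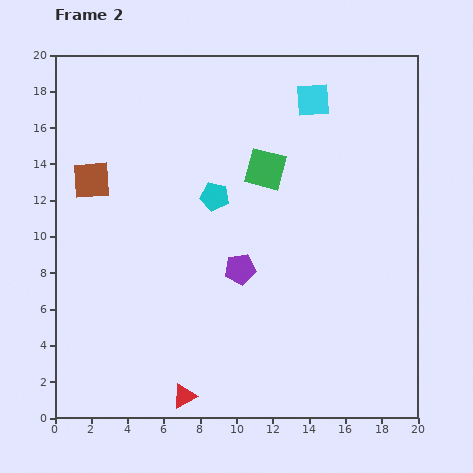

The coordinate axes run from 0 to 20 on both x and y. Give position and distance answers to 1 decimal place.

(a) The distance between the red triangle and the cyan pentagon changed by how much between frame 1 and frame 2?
-1.0

Distance in frame 1: 12.1. Distance in frame 2: 11.1.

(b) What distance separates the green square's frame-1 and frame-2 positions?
4.7

The green square moved from (11.5, 9.0) to (11.6, 13.7), a distance of √(0.1² + 4.7²) ≈ 4.7.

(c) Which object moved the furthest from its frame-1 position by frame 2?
the cyan pentagon

(moved 7.6; next 6.9)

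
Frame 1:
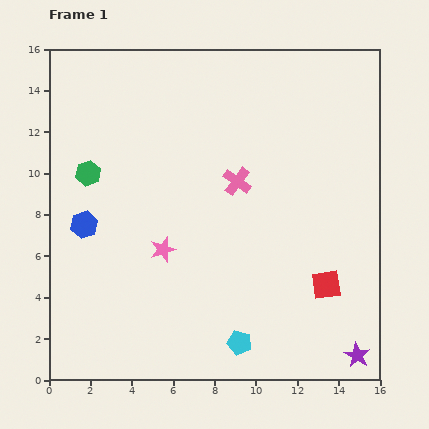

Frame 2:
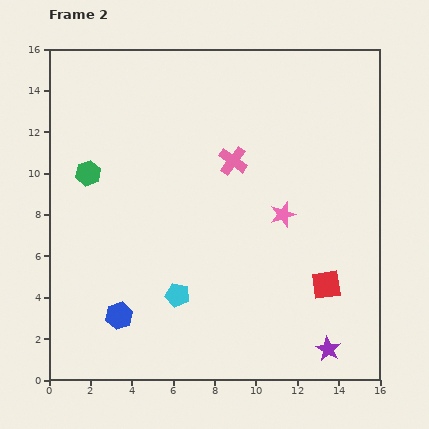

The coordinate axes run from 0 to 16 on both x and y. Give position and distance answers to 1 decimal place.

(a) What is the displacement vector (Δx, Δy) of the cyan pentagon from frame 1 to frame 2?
(-3.0, 2.3)

The cyan pentagon was at (9.2, 1.8) in frame 1 and (6.2, 4.1) in frame 2.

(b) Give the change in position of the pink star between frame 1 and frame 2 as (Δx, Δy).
(5.8, 1.7)

The pink star was at (5.5, 6.3) in frame 1 and (11.3, 8.0) in frame 2.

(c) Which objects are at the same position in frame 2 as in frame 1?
the green hexagon, the red square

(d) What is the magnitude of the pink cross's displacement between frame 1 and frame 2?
1.0

The pink cross moved from (9.1, 9.6) to (8.9, 10.6), a distance of √(0.2² + 1.0²) ≈ 1.0.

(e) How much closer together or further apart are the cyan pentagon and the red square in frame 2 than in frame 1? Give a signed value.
+2.2

Distance in frame 1: 5.0. Distance in frame 2: 7.2.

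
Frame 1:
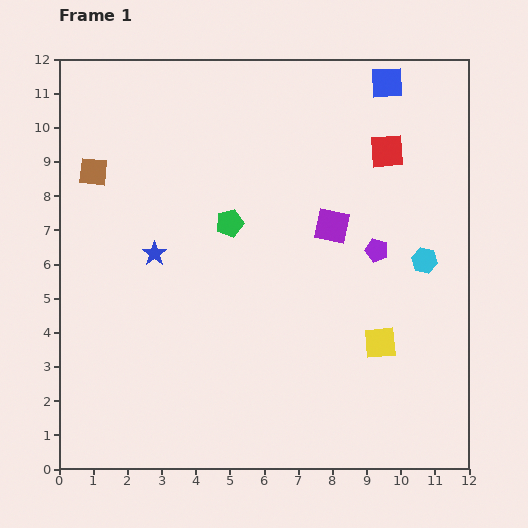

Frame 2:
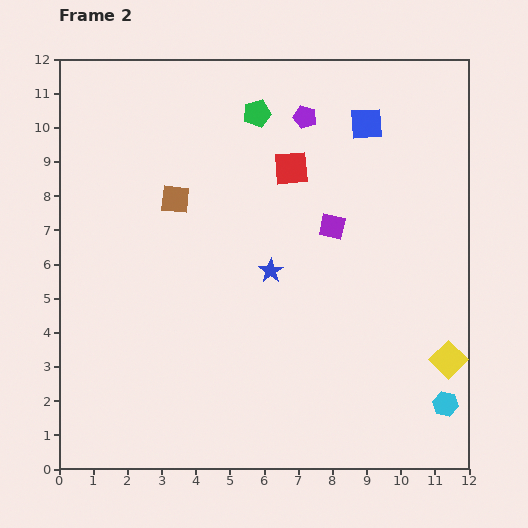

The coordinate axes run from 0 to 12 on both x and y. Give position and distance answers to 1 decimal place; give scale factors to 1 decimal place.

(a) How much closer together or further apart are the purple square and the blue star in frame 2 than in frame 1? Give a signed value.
-3.1

Distance in frame 1: 5.3. Distance in frame 2: 2.2.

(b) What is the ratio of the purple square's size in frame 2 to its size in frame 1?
0.7×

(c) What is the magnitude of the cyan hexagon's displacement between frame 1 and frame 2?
4.2

The cyan hexagon moved from (10.7, 6.1) to (11.3, 1.9), a distance of √(0.6² + 4.2²) ≈ 4.2.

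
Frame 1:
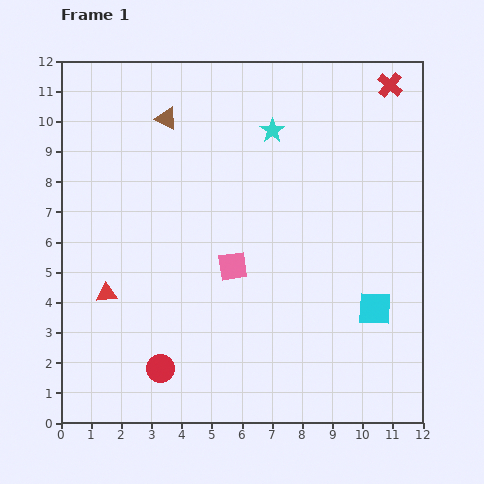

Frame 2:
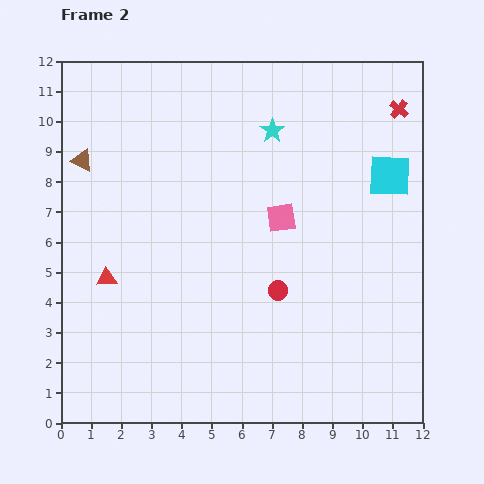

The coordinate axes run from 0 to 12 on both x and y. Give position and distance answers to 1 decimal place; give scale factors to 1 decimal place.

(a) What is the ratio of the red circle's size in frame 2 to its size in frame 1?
0.7×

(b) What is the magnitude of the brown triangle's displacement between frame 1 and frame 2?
3.1

The brown triangle moved from (3.5, 10.1) to (0.7, 8.7), a distance of √(2.8² + 1.4²) ≈ 3.1.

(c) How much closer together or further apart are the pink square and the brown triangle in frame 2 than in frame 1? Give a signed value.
+1.5

Distance in frame 1: 5.4. Distance in frame 2: 6.9.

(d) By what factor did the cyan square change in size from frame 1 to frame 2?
1.3×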